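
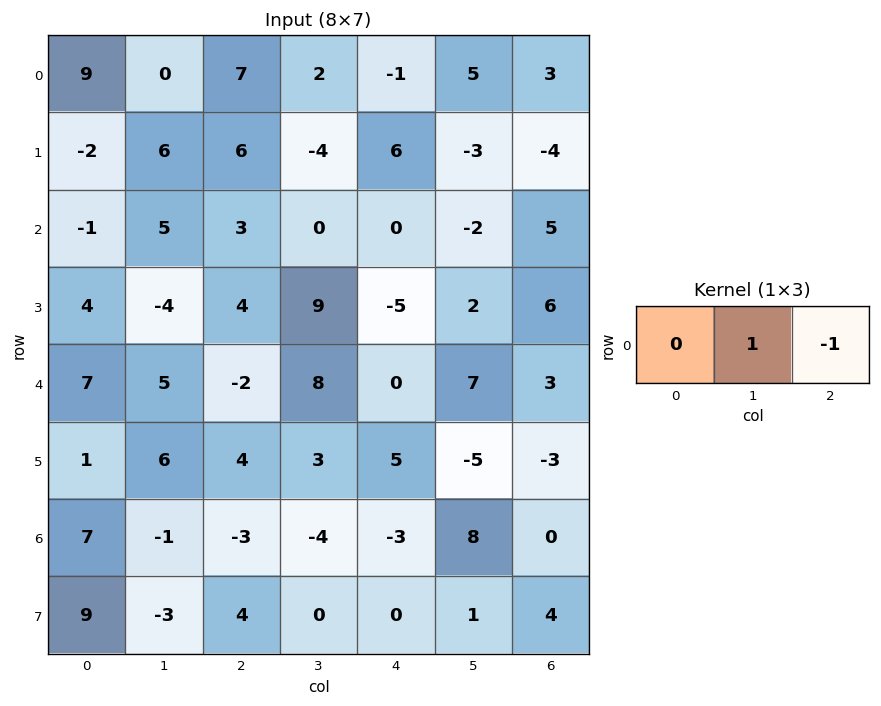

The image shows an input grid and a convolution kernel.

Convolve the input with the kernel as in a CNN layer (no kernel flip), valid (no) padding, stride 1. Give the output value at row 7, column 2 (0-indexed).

The receptive field on the input at this output position is [4 0 0]. Elementwise product with the kernel and sum: 0·1 + 0·-1.

0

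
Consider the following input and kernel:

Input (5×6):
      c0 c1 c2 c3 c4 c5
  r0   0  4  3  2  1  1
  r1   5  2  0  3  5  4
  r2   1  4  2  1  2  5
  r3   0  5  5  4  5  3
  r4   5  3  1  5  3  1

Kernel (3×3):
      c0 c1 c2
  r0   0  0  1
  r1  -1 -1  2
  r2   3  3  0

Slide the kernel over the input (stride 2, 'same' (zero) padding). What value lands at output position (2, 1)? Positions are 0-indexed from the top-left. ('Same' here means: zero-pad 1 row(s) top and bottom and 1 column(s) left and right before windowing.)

The receptive field on the zero-padded input at this output position is [5 5 4 / 3 1 5 / 0 0 0]. Elementwise product with the kernel and sum: 4·1 + 3·-1 + 1·-1 + 5·2 + 0·3 + 0·3.

10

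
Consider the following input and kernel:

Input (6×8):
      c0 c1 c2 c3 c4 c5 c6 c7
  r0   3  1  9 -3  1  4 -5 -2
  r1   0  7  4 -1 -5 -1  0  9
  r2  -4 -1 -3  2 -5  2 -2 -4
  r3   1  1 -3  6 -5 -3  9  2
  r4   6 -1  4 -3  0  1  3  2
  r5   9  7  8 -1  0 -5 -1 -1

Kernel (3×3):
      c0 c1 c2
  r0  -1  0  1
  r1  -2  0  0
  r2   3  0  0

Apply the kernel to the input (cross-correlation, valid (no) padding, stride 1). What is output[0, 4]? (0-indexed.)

The receptive field on the input at this output position is [1 4 -5 / -5 -1 0 / -5 2 -2]. Elementwise product with the kernel and sum: 1·-1 + -5·1 + -5·-2 + -5·3.

-11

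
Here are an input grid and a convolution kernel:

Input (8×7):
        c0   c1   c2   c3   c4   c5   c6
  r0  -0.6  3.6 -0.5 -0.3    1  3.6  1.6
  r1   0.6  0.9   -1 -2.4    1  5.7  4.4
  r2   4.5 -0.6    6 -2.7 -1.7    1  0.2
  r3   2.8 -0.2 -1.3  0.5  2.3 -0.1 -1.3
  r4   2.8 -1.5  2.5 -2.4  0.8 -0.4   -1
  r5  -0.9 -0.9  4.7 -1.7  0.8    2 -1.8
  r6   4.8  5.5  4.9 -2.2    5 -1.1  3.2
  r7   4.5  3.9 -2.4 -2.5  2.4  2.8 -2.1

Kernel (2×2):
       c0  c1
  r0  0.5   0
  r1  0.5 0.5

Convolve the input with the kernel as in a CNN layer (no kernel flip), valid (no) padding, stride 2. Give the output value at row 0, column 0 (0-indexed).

0.45

The receptive field on the input at this output position is [-0.6 3.6 / 0.6 0.9]. Elementwise product with the kernel and sum: -0.6·0.5 + 0.6·0.5 + 0.9·0.5.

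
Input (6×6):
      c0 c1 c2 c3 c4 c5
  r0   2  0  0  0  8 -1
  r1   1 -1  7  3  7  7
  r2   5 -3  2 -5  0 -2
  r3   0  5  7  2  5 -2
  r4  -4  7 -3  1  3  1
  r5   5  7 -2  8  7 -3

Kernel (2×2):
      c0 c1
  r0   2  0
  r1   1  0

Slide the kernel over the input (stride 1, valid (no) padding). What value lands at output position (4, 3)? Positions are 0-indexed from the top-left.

10

The receptive field on the input at this output position is [1 3 / 8 7]. Elementwise product with the kernel and sum: 1·2 + 8·1.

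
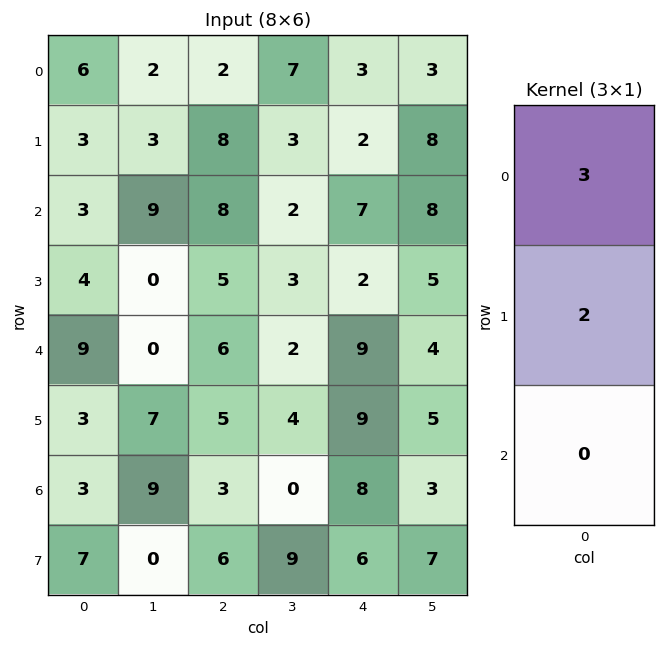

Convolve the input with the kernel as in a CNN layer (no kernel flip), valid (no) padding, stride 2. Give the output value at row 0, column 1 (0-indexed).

The receptive field on the input at this output position is [2 / 8 / 8]. Elementwise product with the kernel and sum: 2·3 + 8·2.

22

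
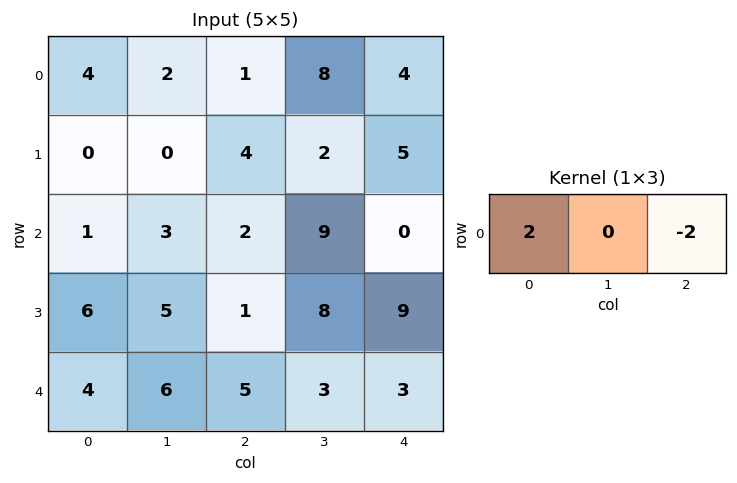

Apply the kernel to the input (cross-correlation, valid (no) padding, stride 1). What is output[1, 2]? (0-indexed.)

-2

The receptive field on the input at this output position is [4 2 5]. Elementwise product with the kernel and sum: 4·2 + 5·-2.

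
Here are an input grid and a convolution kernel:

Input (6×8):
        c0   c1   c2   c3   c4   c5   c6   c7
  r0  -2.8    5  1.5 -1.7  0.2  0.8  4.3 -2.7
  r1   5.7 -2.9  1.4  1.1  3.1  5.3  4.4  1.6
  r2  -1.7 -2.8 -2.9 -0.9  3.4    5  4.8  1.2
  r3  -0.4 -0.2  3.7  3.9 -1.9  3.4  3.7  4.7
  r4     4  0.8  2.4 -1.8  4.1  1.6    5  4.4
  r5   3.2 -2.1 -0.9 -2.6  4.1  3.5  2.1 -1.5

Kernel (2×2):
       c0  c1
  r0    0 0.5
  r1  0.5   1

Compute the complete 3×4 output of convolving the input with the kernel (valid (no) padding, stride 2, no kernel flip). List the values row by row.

Output[0,0]: The receptive field on the input at this output position is [-2.8 5 / 5.7 -2.9]. Elementwise product with the kernel and sum: 5·0.5 + 5.7·0.5 + -2.9·1.
Output[0,1]: The receptive field on the input at this output position is [1.5 -1.7 / 1.4 1.1]. Elementwise product with the kernel and sum: -1.7·0.5 + 1.4·0.5 + 1.1·1.

2.45 0.95 7.25 2.45
-1.8 5.3 4.95 7.15
-0.1 -3.95 6.35 1.75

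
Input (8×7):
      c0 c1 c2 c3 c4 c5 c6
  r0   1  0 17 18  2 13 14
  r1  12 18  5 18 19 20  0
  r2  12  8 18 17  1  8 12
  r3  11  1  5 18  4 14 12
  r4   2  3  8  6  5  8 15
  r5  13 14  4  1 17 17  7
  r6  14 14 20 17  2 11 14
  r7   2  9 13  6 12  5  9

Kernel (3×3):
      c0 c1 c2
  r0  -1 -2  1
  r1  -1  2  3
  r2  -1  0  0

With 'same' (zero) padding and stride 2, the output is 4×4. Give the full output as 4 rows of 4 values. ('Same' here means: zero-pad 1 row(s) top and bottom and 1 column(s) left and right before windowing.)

2 70 7 -5
42 68 -45 -18
-8 24 15 -33
58 47 -4 -19

Output[0,0]: The receptive field on the zero-padded input at this output position is [0 0 0 / 0 1 0 / 0 12 18]. Elementwise product with the kernel and sum: 0·-1 + 0·-2 + 0·1 + 0·-1 + 1·2 + 0·3 + 0·-1.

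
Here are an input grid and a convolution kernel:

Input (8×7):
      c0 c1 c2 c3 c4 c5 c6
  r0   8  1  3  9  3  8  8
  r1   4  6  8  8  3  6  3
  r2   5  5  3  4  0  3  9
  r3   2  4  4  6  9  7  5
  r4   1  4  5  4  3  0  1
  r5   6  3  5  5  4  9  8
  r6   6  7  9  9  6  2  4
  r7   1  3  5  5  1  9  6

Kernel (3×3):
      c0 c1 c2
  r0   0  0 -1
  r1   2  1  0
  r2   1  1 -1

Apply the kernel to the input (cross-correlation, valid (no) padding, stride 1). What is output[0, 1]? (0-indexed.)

15

The receptive field on the input at this output position is [1 3 9 / 6 8 8 / 5 3 4]. Elementwise product with the kernel and sum: 9·-1 + 6·2 + 8·1 + 5·1 + 3·1 + 4·-1.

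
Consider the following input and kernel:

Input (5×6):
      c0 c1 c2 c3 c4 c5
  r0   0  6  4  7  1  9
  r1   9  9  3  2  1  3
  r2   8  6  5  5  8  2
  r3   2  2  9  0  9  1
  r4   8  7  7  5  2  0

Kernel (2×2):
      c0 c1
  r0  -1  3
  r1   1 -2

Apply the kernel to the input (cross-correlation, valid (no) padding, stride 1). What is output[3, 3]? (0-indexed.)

The receptive field on the input at this output position is [0 9 / 5 2]. Elementwise product with the kernel and sum: 0·-1 + 9·3 + 5·1 + 2·-2.

28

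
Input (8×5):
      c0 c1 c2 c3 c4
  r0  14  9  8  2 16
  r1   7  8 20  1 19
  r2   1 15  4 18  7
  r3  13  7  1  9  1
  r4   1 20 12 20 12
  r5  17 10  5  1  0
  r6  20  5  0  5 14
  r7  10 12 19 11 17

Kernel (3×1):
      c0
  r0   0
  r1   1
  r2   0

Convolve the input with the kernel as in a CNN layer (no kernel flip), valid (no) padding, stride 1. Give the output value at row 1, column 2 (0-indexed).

The receptive field on the input at this output position is [20 / 4 / 1]. Elementwise product with the kernel and sum: 4·1.

4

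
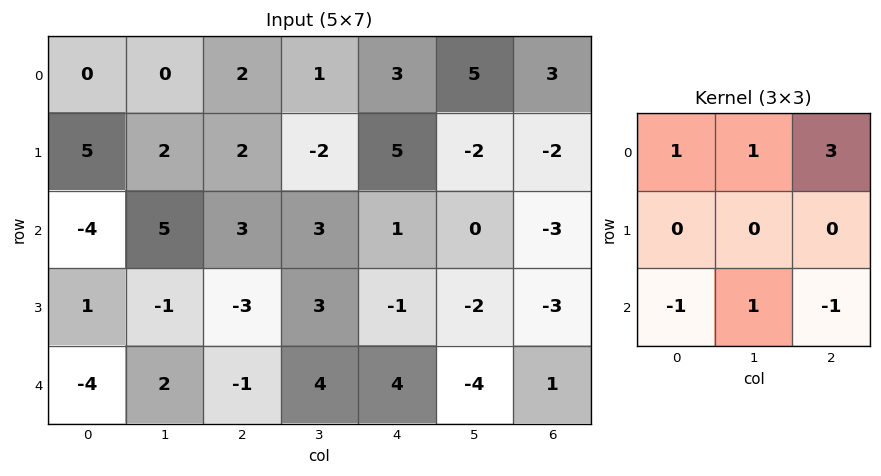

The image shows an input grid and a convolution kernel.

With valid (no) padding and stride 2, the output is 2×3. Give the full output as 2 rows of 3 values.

12 11 19
17 10 -17

Output[0,0]: The receptive field on the input at this output position is [0 0 2 / 5 2 2 / -4 5 3]. Elementwise product with the kernel and sum: 0·1 + 0·1 + 2·3 + -4·-1 + 5·1 + 3·-1.
Output[0,1]: The receptive field on the input at this output position is [2 1 3 / 2 -2 5 / 3 3 1]. Elementwise product with the kernel and sum: 2·1 + 1·1 + 3·3 + 3·-1 + 3·1 + 1·-1.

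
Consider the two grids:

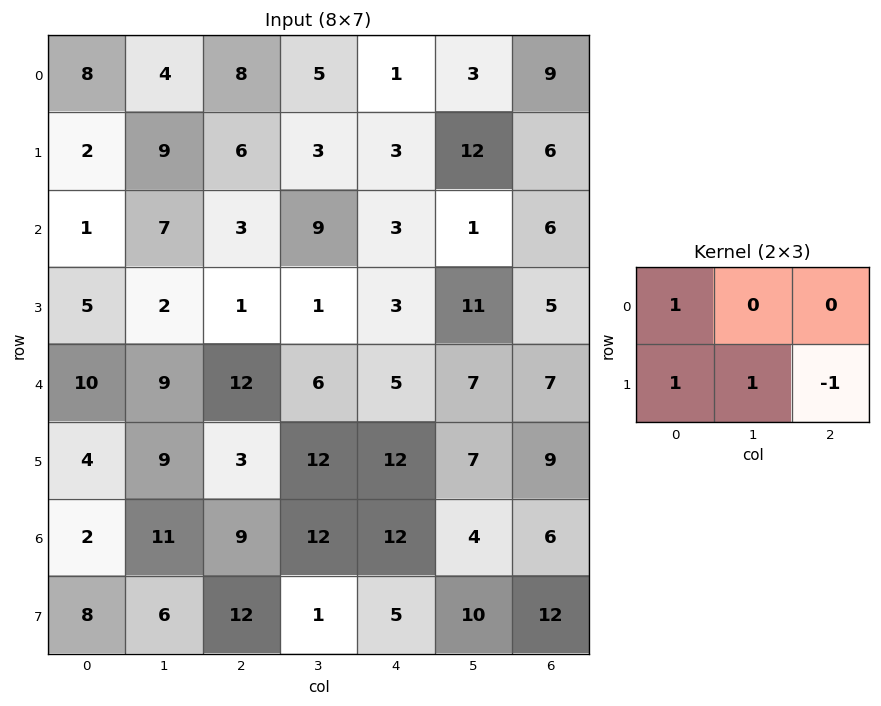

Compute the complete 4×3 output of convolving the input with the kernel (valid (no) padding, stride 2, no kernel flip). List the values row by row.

Output[0,0]: The receptive field on the input at this output position is [8 4 8 / 2 9 6]. Elementwise product with the kernel and sum: 8·1 + 2·1 + 9·1 + 6·-1.
Output[0,1]: The receptive field on the input at this output position is [8 5 1 / 6 3 3]. Elementwise product with the kernel and sum: 8·1 + 6·1 + 3·1 + 3·-1.

13 14 10
7 2 12
20 15 15
4 17 15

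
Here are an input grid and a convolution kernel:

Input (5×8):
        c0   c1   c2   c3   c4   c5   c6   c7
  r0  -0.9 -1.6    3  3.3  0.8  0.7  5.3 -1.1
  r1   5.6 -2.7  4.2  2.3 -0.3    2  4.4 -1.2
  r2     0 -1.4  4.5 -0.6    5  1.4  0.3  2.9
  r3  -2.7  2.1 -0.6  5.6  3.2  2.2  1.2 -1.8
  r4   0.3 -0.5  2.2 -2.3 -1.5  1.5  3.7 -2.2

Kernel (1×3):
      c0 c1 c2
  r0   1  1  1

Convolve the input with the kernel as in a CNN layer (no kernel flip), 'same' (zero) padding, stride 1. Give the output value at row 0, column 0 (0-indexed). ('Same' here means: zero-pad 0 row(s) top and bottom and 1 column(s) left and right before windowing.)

The receptive field on the zero-padded input at this output position is [0 -0.9 -1.6]. Elementwise product with the kernel and sum: 0·1 + -0.9·1 + -1.6·1.

-2.5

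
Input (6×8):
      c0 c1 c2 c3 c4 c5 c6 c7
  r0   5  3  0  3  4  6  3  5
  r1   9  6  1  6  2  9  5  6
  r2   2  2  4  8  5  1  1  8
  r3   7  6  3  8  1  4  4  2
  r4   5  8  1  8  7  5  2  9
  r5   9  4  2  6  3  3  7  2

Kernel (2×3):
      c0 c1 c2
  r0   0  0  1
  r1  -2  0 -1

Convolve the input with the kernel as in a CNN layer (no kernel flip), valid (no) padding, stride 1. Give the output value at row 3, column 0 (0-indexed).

The receptive field on the input at this output position is [7 6 3 / 5 8 1]. Elementwise product with the kernel and sum: 3·1 + 5·-2 + 1·-1.

-8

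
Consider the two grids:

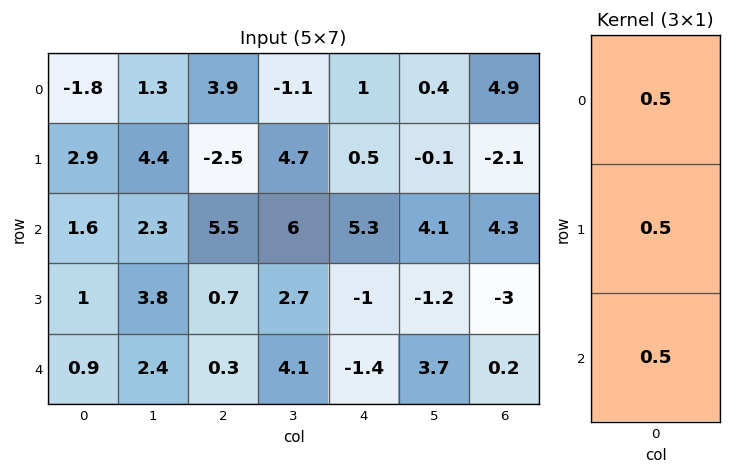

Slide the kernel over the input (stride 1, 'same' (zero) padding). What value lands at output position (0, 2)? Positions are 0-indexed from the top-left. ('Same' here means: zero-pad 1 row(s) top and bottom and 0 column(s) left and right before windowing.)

0.7

The receptive field on the zero-padded input at this output position is [0 / 3.9 / -2.5]. Elementwise product with the kernel and sum: 0·0.5 + 3.9·0.5 + -2.5·0.5.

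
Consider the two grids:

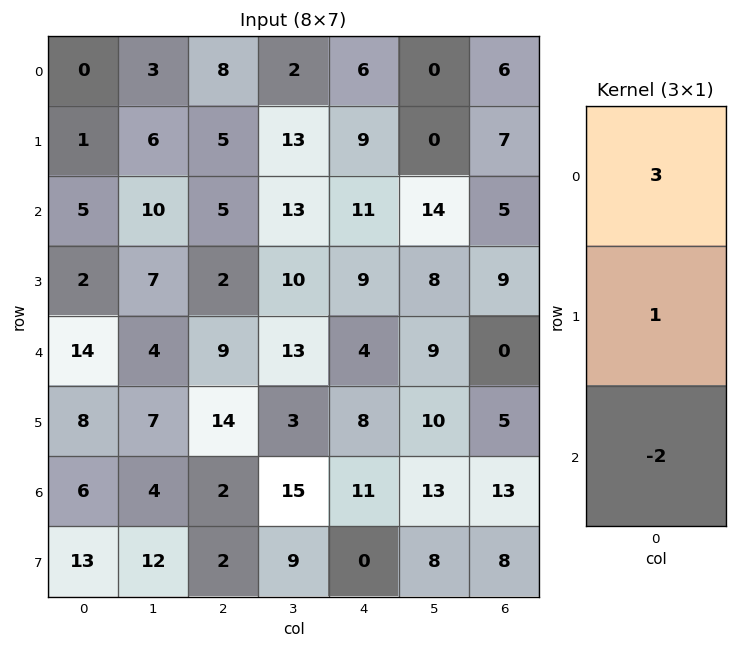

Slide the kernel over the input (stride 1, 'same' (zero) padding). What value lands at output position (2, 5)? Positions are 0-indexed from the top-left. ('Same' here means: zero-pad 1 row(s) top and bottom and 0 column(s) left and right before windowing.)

The receptive field on the zero-padded input at this output position is [0 / 14 / 8]. Elementwise product with the kernel and sum: 0·3 + 14·1 + 8·-2.

-2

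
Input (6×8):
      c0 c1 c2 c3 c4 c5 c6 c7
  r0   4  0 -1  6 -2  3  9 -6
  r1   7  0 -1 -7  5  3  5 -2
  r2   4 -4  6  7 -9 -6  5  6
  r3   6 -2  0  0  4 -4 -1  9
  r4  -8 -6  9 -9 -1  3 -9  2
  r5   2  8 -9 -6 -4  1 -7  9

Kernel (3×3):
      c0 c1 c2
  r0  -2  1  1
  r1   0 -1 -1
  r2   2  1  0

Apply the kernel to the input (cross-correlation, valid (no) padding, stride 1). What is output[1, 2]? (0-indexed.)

2

The receptive field on the input at this output position is [-1 -7 5 / 6 7 -9 / 0 0 4]. Elementwise product with the kernel and sum: -1·-2 + -7·1 + 5·1 + 7·-1 + -9·-1 + 0·2 + 0·1.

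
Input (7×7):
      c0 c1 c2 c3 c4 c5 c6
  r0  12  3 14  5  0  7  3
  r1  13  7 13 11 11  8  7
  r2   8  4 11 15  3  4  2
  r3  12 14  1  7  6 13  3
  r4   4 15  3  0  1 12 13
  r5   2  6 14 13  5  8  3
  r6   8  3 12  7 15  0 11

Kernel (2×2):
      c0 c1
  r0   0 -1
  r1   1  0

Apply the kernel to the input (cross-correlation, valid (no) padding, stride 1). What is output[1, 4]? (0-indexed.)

The receptive field on the input at this output position is [11 8 / 3 4]. Elementwise product with the kernel and sum: 8·-1 + 3·1.

-5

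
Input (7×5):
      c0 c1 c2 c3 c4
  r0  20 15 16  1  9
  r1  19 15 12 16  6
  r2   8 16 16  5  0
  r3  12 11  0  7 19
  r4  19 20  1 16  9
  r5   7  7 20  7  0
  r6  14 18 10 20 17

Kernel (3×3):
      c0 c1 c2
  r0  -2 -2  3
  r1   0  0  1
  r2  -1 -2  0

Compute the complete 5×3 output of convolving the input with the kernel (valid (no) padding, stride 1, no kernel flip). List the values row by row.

-50 -91 -27
-50 -12 -52
-59 -64 -56
-66 -32 18
-105 -25 -57

Output[0,0]: The receptive field on the input at this output position is [20 15 16 / 19 15 12 / 8 16 16]. Elementwise product with the kernel and sum: 20·-2 + 15·-2 + 16·3 + 12·1 + 8·-1 + 16·-2.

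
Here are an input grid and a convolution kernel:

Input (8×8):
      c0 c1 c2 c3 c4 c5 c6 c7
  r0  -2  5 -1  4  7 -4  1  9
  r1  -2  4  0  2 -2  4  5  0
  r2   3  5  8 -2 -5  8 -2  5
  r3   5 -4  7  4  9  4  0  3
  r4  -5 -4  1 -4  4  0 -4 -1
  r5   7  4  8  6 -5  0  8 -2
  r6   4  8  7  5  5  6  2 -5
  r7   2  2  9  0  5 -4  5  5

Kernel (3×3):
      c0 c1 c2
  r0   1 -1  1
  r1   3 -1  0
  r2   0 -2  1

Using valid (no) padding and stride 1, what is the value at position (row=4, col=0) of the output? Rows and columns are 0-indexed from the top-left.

8

The receptive field on the input at this output position is [-5 -4 1 / 7 4 8 / 4 8 7]. Elementwise product with the kernel and sum: -5·1 + -4·-1 + 1·1 + 7·3 + 4·-1 + 8·-2 + 7·1.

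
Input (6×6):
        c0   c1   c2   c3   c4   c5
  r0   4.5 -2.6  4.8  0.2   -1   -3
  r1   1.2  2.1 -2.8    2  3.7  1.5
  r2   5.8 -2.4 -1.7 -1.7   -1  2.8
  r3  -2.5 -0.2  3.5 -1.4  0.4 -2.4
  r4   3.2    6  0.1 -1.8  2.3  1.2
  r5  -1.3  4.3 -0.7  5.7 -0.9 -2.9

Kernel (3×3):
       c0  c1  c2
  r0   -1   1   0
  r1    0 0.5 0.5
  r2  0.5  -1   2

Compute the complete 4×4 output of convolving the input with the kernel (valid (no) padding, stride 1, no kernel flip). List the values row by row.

-5.55 4.1 -2.9 7.15
4.8 -13 7.4 -3.3
-10.75 1.05 5.95 -1.1
-1 17.1 -12.5 1.5

Output[0,0]: The receptive field on the input at this output position is [4.5 -2.6 4.8 / 1.2 2.1 -2.8 / 5.8 -2.4 -1.7]. Elementwise product with the kernel and sum: 4.5·-1 + -2.6·1 + 2.1·0.5 + -2.8·0.5 + 5.8·0.5 + -2.4·-1 + -1.7·2.
Output[0,1]: The receptive field on the input at this output position is [-2.6 4.8 0.2 / 2.1 -2.8 2 / -2.4 -1.7 -1.7]. Elementwise product with the kernel and sum: -2.6·-1 + 4.8·1 + -2.8·0.5 + 2·0.5 + -2.4·0.5 + -1.7·-1 + -1.7·2.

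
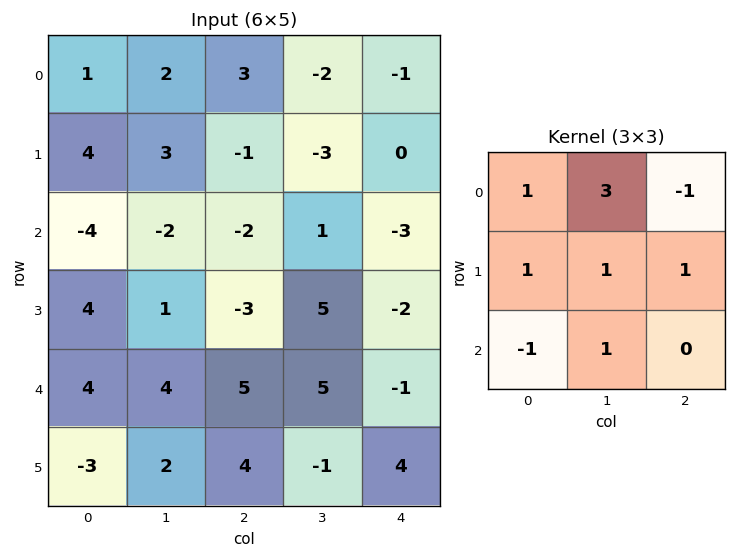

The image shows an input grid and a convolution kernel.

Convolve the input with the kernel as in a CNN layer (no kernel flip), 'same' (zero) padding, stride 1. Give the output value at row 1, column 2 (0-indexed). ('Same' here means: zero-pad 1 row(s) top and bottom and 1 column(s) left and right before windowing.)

12

The receptive field on the zero-padded input at this output position is [2 3 -2 / 3 -1 -3 / -2 -2 1]. Elementwise product with the kernel and sum: 2·1 + 3·3 + -2·-1 + 3·1 + -1·1 + -3·1 + -2·-1 + -2·1.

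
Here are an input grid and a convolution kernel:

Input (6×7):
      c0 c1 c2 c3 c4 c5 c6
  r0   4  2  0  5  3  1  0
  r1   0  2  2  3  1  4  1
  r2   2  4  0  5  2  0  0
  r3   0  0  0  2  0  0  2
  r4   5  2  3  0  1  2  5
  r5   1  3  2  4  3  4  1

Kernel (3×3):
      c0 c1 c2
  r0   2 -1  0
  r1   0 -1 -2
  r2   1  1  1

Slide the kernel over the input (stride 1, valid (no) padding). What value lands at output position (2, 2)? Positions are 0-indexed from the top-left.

-3

The receptive field on the input at this output position is [0 5 2 / 0 2 0 / 3 0 1]. Elementwise product with the kernel and sum: 0·2 + 5·-1 + 2·-1 + 0·-2 + 3·1 + 0·1 + 1·1.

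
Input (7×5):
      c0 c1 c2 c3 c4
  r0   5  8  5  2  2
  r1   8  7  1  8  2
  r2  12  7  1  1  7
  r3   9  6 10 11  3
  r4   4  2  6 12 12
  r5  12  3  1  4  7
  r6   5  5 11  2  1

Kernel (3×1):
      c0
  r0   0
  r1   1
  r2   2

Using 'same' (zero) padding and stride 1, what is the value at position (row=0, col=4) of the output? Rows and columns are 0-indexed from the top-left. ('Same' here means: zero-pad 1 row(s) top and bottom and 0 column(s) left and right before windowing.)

6

The receptive field on the zero-padded input at this output position is [0 / 2 / 2]. Elementwise product with the kernel and sum: 2·1 + 2·2.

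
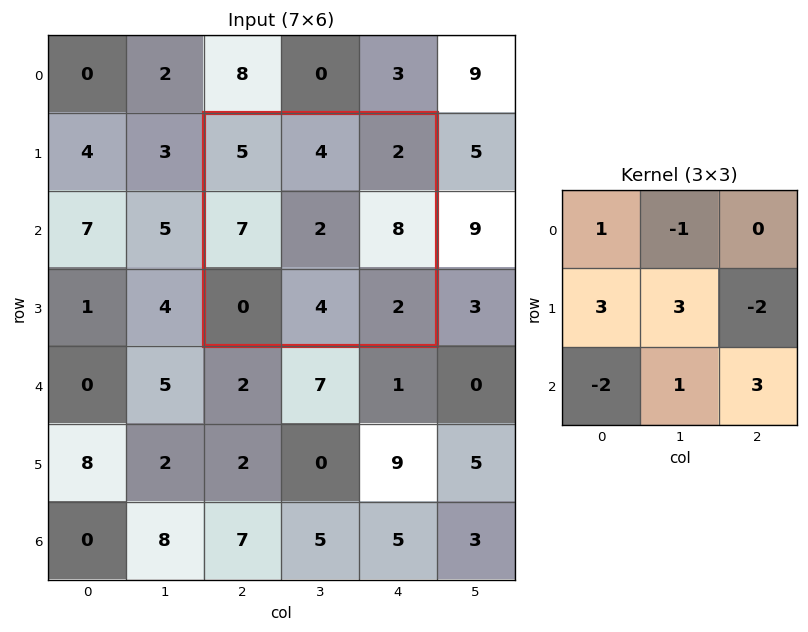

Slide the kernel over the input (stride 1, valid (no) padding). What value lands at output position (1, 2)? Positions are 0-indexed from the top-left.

The receptive field on the input at this output position is [5 4 2 / 7 2 8 / 0 4 2]. Elementwise product with the kernel and sum: 5·1 + 4·-1 + 7·3 + 2·3 + 8·-2 + 0·-2 + 4·1 + 2·3.

22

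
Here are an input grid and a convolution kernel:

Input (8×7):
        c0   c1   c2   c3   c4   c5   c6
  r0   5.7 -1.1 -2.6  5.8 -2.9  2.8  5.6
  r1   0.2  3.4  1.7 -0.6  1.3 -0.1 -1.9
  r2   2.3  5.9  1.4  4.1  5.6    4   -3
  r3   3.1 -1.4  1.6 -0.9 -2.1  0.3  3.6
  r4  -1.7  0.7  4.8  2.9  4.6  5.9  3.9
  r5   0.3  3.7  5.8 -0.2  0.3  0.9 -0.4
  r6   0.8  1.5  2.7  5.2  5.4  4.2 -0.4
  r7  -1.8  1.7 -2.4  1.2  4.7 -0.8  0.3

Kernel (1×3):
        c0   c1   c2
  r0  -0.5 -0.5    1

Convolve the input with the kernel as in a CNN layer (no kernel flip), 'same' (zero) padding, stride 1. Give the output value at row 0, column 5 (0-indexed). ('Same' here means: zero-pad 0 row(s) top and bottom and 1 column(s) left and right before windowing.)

The receptive field on the zero-padded input at this output position is [-2.9 2.8 5.6]. Elementwise product with the kernel and sum: -2.9·-0.5 + 2.8·-0.5 + 5.6·1.

5.65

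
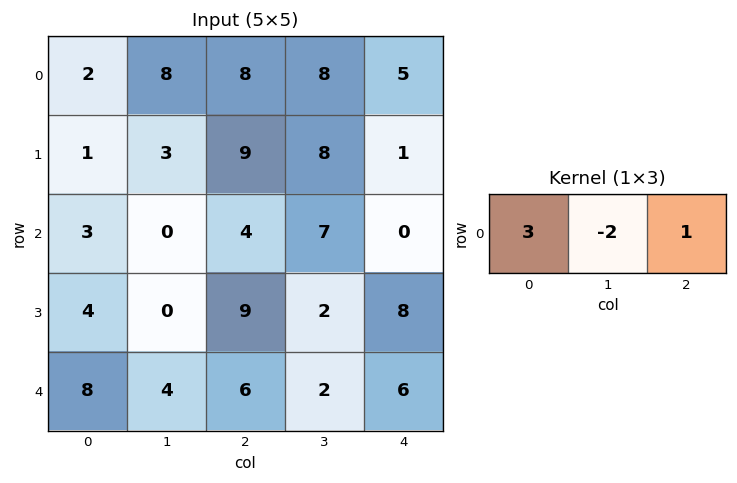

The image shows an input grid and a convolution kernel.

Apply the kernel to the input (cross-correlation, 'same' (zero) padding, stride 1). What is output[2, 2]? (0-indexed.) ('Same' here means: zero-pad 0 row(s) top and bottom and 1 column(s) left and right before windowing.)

-1

The receptive field on the zero-padded input at this output position is [0 4 7]. Elementwise product with the kernel and sum: 0·3 + 4·-2 + 7·1.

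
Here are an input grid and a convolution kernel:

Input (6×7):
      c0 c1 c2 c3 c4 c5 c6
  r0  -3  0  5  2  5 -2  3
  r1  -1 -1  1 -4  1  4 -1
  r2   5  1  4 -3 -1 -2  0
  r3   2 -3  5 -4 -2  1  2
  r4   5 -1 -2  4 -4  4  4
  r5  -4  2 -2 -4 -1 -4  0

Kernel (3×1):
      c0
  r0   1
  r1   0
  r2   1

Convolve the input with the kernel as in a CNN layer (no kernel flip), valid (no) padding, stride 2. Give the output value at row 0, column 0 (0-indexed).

The receptive field on the input at this output position is [-3 / -1 / 5]. Elementwise product with the kernel and sum: -3·1 + 5·1.

2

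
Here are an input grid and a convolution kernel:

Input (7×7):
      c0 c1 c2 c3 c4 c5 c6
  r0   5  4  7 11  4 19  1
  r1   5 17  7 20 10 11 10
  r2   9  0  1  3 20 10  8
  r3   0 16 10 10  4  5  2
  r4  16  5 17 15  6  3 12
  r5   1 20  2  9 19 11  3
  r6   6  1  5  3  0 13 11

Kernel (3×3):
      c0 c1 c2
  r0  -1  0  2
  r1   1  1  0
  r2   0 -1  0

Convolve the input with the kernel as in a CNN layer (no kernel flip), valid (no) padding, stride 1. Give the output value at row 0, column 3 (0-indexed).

37

The receptive field on the input at this output position is [11 4 19 / 20 10 11 / 3 20 10]. Elementwise product with the kernel and sum: 11·-1 + 19·2 + 20·1 + 10·1 + 20·-1.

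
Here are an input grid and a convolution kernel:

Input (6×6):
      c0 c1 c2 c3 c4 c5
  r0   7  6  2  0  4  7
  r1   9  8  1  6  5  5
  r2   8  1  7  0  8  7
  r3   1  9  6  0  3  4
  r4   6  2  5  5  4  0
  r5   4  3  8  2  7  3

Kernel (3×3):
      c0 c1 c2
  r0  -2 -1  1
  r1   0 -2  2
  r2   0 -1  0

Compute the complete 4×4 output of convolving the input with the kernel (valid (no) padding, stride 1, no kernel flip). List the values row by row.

Output[0,0]: The receptive field on the input at this output position is [7 6 2 / 9 8 1 / 8 1 7]. Elementwise product with the kernel and sum: 7·-2 + 6·-1 + 2·1 + 8·-2 + 1·2 + 1·-1.

-33 -11 -2 -5
-22 -31 13 -17
-18 -26 -5 -3
-2 -32 -13 -14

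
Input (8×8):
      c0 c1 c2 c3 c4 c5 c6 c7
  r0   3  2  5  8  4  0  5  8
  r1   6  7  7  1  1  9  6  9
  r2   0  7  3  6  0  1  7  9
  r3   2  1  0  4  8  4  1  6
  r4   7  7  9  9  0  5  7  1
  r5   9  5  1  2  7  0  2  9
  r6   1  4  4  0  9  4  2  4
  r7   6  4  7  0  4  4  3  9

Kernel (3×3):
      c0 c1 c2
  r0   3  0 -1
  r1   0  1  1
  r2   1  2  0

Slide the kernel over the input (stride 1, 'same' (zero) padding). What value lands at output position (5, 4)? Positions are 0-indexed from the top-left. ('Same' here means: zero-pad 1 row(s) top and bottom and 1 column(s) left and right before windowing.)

47

The receptive field on the zero-padded input at this output position is [9 0 5 / 2 7 0 / 0 9 4]. Elementwise product with the kernel and sum: 9·3 + 5·-1 + 7·1 + 0·1 + 0·1 + 9·2.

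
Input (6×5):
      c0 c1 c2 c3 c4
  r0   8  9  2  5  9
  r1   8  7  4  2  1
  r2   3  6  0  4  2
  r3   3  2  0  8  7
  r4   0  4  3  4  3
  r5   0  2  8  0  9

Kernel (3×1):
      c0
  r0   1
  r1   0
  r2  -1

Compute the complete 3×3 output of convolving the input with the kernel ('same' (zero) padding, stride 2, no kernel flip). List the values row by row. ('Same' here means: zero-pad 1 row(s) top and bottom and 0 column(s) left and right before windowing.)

-8 -4 -1
5 4 -6
3 -8 -2

Output[0,0]: The receptive field on the zero-padded input at this output position is [0 / 8 / 8]. Elementwise product with the kernel and sum: 0·1 + 8·-1.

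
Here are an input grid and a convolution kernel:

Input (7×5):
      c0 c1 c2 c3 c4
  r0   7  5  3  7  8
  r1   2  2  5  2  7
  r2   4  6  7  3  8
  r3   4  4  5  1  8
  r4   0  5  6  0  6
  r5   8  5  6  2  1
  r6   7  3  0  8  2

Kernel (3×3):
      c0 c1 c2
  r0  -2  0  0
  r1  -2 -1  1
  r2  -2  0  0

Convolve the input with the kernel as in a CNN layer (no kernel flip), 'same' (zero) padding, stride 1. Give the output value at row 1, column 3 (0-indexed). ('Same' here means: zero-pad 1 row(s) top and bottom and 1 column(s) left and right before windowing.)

The receptive field on the zero-padded input at this output position is [3 7 8 / 5 2 7 / 7 3 8]. Elementwise product with the kernel and sum: 3·-2 + 5·-2 + 2·-1 + 7·1 + 7·-2.

-25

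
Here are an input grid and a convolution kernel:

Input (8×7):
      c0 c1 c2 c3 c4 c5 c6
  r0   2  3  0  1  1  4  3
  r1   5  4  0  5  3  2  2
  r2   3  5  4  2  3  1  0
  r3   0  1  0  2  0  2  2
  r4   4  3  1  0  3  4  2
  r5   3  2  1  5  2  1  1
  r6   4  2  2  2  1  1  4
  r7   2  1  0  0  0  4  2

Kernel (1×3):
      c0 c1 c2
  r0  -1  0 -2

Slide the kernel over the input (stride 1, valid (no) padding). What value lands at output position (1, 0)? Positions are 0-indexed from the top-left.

The receptive field on the input at this output position is [5 4 0]. Elementwise product with the kernel and sum: 5·-1 + 0·-2.

-5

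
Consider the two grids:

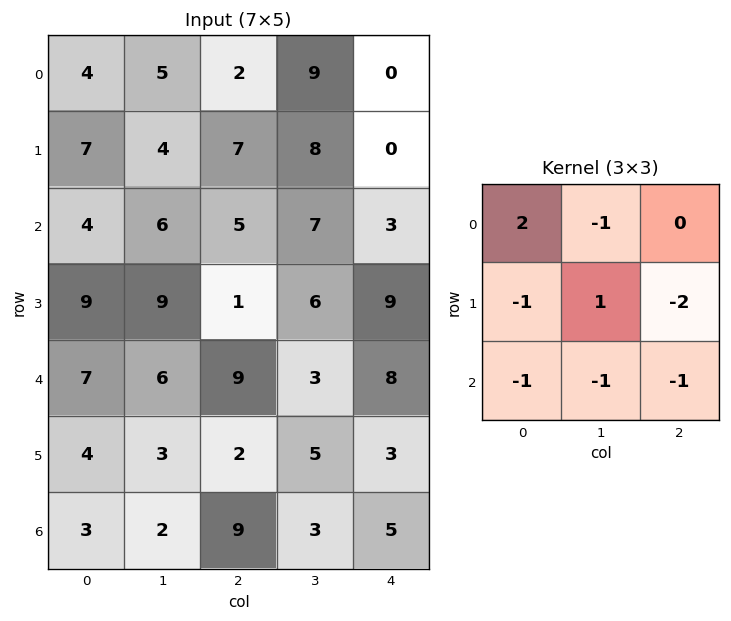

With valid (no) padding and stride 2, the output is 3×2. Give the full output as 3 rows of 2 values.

Output[0,0]: The receptive field on the input at this output position is [4 5 2 / 7 4 7 / 4 6 5]. Elementwise product with the kernel and sum: 4·2 + 5·-1 + 7·-1 + 4·1 + 7·-2 + 4·-1 + 6·-1 + 5·-1.
Output[0,1]: The receptive field on the input at this output position is [2 9 0 / 7 8 0 / 5 7 3]. Elementwise product with the kernel and sum: 2·2 + 9·-1 + 7·-1 + 8·1 + 0·-2 + 5·-1 + 7·-1 + 3·-1.

-29 -19
-22 -30
-11 -5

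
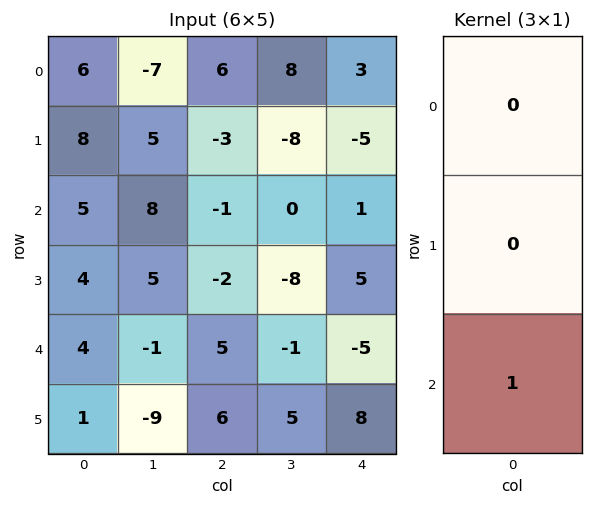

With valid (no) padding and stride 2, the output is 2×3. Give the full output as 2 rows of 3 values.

5 -1 1
4 5 -5

Output[0,0]: The receptive field on the input at this output position is [6 / 8 / 5]. Elementwise product with the kernel and sum: 5·1.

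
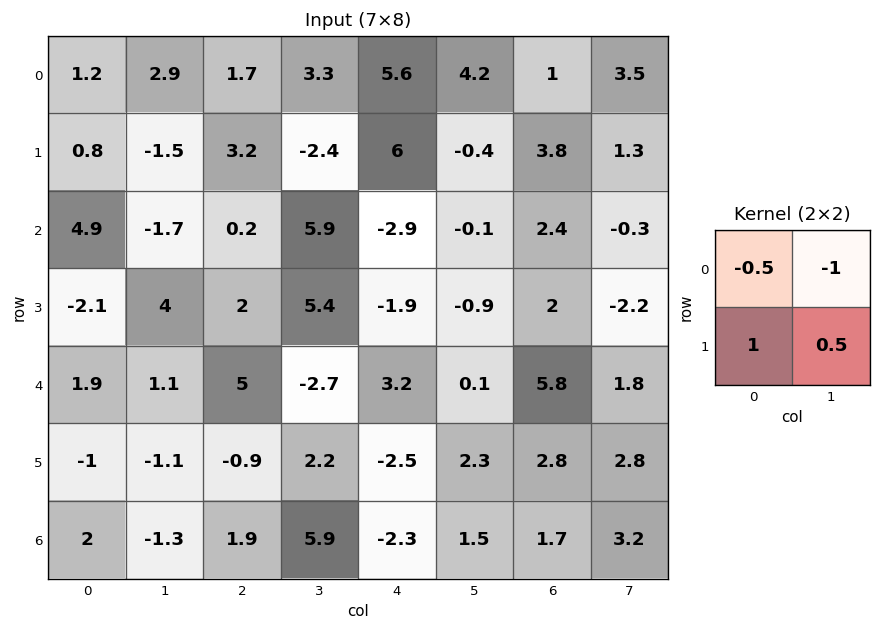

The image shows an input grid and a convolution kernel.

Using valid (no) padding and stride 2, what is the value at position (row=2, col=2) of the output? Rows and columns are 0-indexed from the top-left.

The receptive field on the input at this output position is [3.2 0.1 / -2.5 2.3]. Elementwise product with the kernel and sum: 3.2·-0.5 + 0.1·-1 + -2.5·1 + 2.3·0.5.

-3.05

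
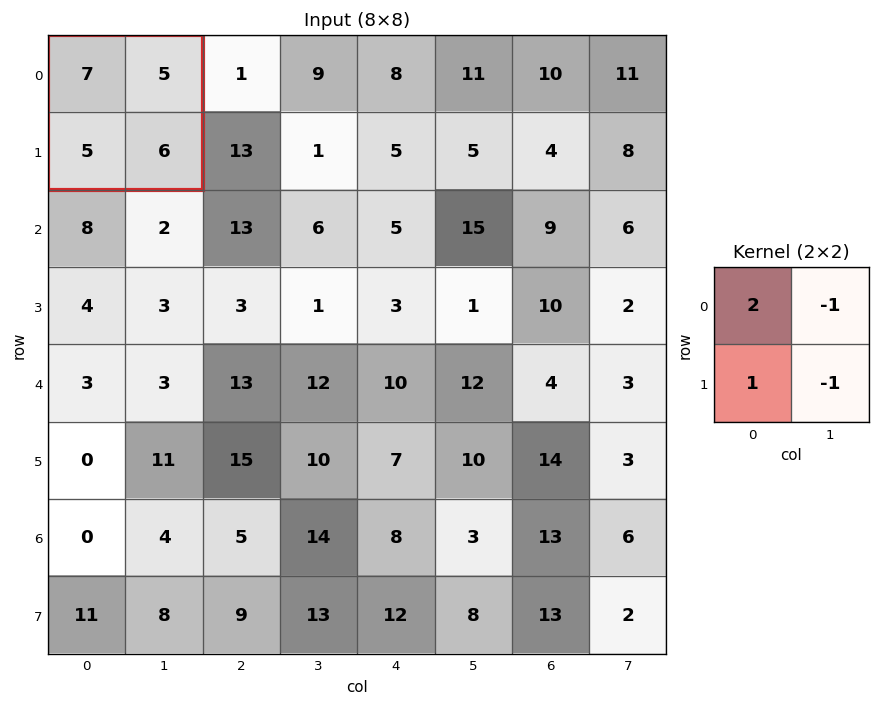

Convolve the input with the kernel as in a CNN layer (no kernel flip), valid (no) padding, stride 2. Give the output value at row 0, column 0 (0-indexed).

8

The receptive field on the input at this output position is [7 5 / 5 6]. Elementwise product with the kernel and sum: 7·2 + 5·-1 + 5·1 + 6·-1.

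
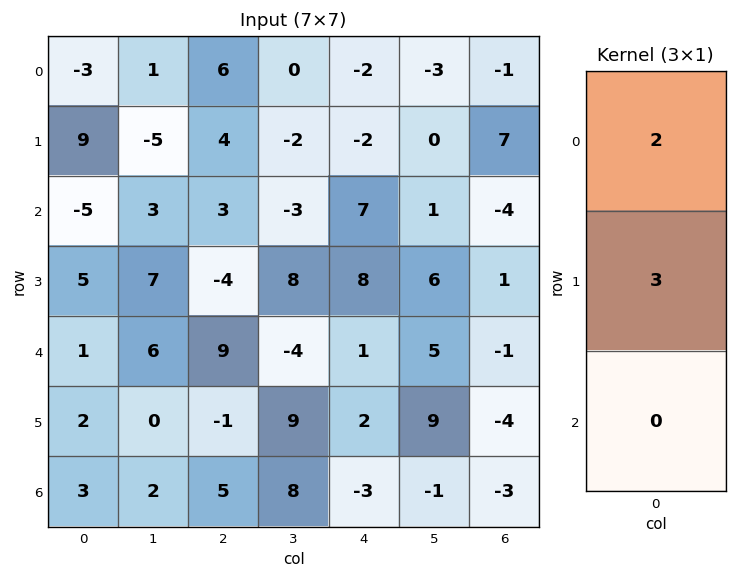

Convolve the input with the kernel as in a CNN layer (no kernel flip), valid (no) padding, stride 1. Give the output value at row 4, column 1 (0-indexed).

The receptive field on the input at this output position is [6 / 0 / 2]. Elementwise product with the kernel and sum: 6·2 + 0·3.

12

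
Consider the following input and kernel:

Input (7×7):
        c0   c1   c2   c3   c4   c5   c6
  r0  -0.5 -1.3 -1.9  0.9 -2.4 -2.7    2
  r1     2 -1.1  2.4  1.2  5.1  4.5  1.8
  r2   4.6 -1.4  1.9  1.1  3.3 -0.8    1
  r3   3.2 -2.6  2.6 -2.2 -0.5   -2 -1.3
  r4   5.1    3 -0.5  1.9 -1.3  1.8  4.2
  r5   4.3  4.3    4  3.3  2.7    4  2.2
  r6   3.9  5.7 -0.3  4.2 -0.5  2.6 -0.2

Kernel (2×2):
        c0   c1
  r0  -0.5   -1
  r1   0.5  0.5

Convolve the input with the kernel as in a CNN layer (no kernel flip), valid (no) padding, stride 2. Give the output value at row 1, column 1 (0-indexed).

-1.85

The receptive field on the input at this output position is [1.9 1.1 / 2.6 -2.2]. Elementwise product with the kernel and sum: 1.9·-0.5 + 1.1·-1 + 2.6·0.5 + -2.2·0.5.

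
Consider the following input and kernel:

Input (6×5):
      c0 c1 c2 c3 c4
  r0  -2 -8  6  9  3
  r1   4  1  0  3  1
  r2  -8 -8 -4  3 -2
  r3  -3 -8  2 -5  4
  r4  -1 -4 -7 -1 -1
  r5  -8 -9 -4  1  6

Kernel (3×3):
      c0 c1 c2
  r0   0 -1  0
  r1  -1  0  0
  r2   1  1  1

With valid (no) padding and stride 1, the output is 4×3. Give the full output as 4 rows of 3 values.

-16 -16 -12
-2 -3 2
-1 0 -14
-12 -10 15

Output[0,0]: The receptive field on the input at this output position is [-2 -8 6 / 4 1 0 / -8 -8 -4]. Elementwise product with the kernel and sum: -8·-1 + 4·-1 + -8·1 + -8·1 + -4·1.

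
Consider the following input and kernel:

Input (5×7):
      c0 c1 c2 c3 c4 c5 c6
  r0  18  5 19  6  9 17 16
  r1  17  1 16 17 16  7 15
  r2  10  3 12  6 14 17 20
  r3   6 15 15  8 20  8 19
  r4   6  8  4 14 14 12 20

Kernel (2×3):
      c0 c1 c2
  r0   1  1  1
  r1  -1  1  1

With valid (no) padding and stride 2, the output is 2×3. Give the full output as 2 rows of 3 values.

Output[0,0]: The receptive field on the input at this output position is [18 5 19 / 17 1 16]. Elementwise product with the kernel and sum: 18·1 + 5·1 + 19·1 + 17·-1 + 1·1 + 16·1.

42 51 48
49 45 58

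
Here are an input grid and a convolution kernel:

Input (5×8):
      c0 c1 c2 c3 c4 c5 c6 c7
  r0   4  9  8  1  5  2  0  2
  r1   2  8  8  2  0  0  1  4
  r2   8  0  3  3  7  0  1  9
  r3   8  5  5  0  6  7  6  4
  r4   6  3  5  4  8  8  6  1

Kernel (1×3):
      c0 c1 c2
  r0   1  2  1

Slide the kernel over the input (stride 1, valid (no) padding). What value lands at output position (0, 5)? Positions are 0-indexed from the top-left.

The receptive field on the input at this output position is [2 0 2]. Elementwise product with the kernel and sum: 2·1 + 0·2 + 2·1.

4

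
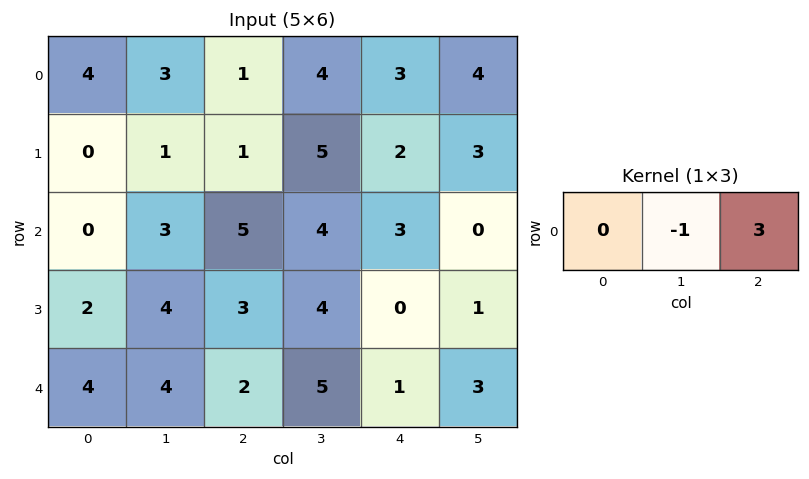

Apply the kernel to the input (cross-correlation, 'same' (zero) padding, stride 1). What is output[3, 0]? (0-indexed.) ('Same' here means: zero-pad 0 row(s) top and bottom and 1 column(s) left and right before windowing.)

The receptive field on the zero-padded input at this output position is [0 2 4]. Elementwise product with the kernel and sum: 2·-1 + 4·3.

10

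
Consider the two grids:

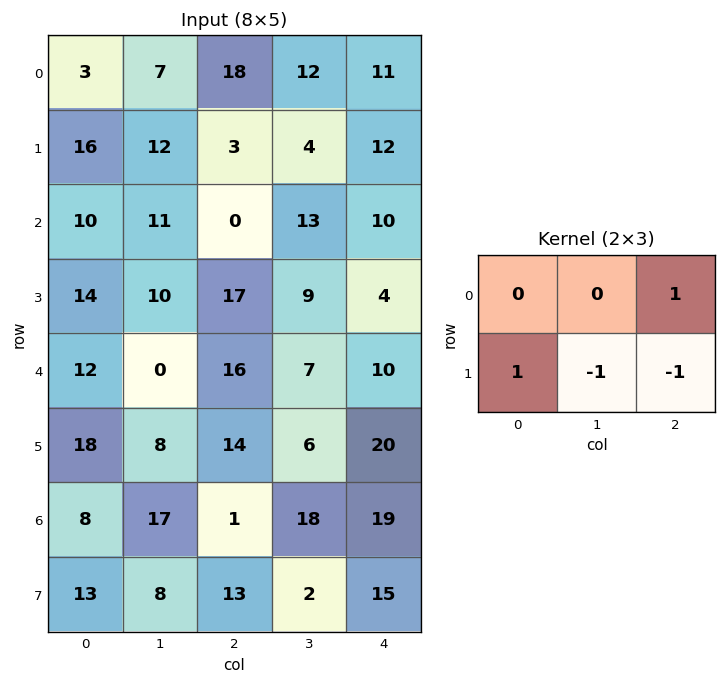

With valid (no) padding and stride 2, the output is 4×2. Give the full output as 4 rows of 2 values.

Output[0,0]: The receptive field on the input at this output position is [3 7 18 / 16 12 3]. Elementwise product with the kernel and sum: 18·1 + 16·1 + 12·-1 + 3·-1.

19 -2
-13 14
12 -2
-7 15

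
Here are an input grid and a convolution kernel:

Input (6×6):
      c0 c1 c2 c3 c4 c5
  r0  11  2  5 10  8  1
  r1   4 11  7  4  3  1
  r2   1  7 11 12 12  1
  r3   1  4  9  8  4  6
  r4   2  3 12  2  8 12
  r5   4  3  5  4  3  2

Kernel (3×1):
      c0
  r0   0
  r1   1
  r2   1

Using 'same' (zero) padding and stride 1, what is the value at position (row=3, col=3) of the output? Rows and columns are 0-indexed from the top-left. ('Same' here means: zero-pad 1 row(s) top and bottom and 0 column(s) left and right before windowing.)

10

The receptive field on the zero-padded input at this output position is [12 / 8 / 2]. Elementwise product with the kernel and sum: 8·1 + 2·1.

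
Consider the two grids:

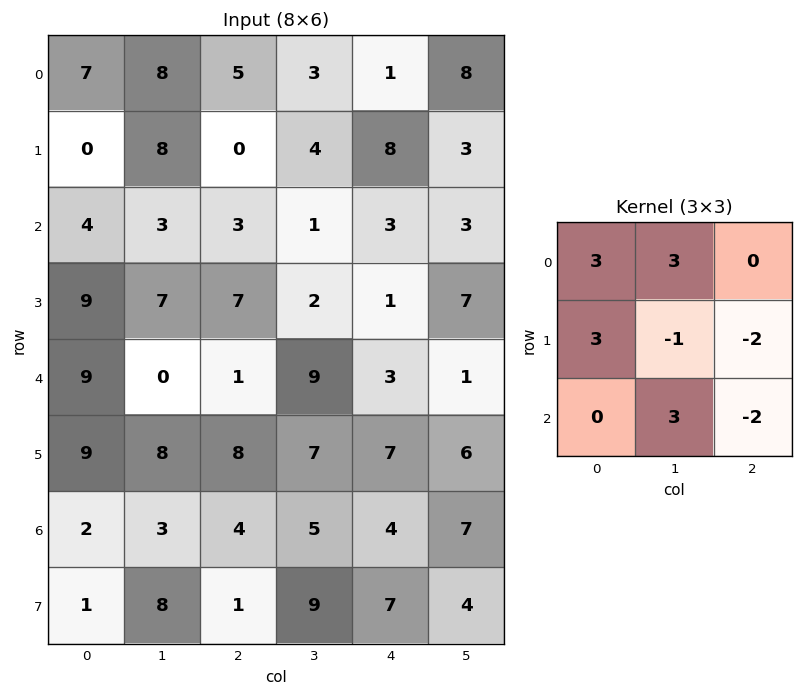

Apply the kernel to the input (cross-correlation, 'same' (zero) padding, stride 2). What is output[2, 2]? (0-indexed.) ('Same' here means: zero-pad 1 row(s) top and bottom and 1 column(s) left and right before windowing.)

The receptive field on the zero-padded input at this output position is [2 1 7 / 9 3 1 / 7 7 6]. Elementwise product with the kernel and sum: 2·3 + 1·3 + 9·3 + 3·-1 + 1·-2 + 7·3 + 6·-2.

40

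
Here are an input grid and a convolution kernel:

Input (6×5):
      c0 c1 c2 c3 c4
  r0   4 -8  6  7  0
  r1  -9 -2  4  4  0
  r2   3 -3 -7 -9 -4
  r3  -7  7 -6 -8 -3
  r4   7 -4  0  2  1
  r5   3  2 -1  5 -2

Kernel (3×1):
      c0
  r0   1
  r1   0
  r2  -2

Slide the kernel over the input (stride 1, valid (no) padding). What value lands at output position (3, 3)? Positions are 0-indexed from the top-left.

-18

The receptive field on the input at this output position is [-8 / 2 / 5]. Elementwise product with the kernel and sum: -8·1 + 5·-2.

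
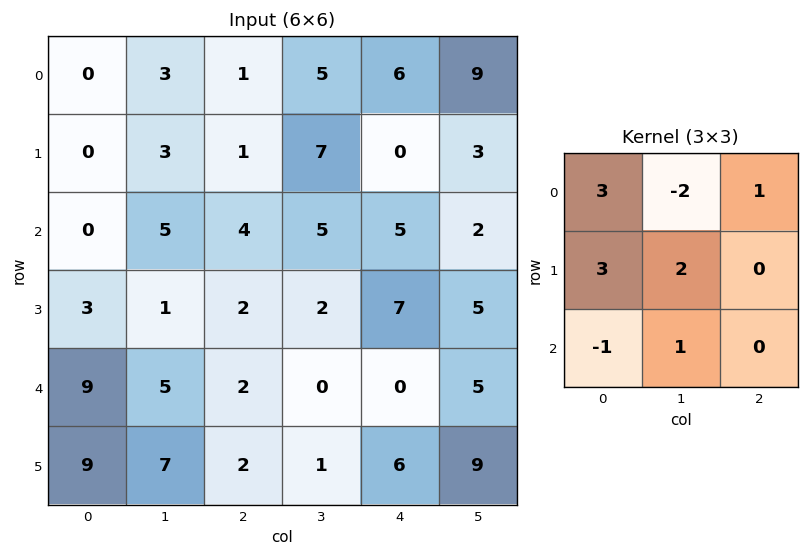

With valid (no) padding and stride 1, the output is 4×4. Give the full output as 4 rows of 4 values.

6 22 17 33
3 38 11 54
1 16 15 27
44 15 14 2

Output[0,0]: The receptive field on the input at this output position is [0 3 1 / 0 3 1 / 0 5 4]. Elementwise product with the kernel and sum: 0·3 + 3·-2 + 1·1 + 0·3 + 3·2 + 0·-1 + 5·1.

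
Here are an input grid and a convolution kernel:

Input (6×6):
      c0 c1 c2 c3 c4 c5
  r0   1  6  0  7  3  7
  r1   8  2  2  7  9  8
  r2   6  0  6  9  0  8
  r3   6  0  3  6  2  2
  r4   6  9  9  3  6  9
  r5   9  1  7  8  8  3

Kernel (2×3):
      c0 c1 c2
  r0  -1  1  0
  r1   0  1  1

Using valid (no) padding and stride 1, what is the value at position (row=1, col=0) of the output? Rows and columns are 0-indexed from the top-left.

0

The receptive field on the input at this output position is [8 2 2 / 6 0 6]. Elementwise product with the kernel and sum: 8·-1 + 2·1 + 0·1 + 6·1.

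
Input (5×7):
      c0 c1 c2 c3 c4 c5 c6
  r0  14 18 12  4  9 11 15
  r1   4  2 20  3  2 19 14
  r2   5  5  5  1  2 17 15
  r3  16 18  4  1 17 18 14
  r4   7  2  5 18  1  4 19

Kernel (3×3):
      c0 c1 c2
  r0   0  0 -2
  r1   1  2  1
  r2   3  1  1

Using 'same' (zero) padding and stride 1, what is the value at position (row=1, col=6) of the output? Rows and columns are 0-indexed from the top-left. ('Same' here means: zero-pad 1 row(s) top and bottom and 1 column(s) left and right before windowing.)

The receptive field on the zero-padded input at this output position is [11 15 0 / 19 14 0 / 17 15 0]. Elementwise product with the kernel and sum: 0·-2 + 19·1 + 14·2 + 0·1 + 17·3 + 15·1 + 0·1.

113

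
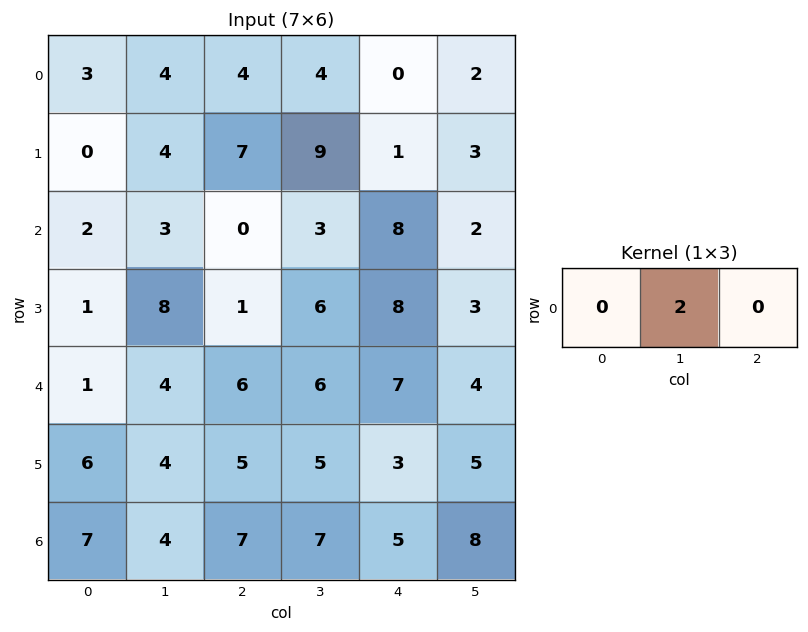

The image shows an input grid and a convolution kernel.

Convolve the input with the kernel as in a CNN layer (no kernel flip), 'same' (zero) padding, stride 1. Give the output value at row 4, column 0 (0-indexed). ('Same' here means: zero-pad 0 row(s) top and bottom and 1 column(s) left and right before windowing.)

2

The receptive field on the zero-padded input at this output position is [0 1 4]. Elementwise product with the kernel and sum: 1·2.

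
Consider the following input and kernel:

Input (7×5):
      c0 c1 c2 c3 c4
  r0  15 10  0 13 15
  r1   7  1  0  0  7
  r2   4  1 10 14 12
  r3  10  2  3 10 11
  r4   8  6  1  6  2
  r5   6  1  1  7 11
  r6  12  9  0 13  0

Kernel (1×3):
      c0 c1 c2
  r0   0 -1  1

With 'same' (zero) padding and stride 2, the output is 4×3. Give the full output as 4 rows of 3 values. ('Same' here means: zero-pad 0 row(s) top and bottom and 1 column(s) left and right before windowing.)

-5 13 -15
-3 4 -12
-2 5 -2
-3 13 0

Output[0,0]: The receptive field on the zero-padded input at this output position is [0 15 10]. Elementwise product with the kernel and sum: 15·-1 + 10·1.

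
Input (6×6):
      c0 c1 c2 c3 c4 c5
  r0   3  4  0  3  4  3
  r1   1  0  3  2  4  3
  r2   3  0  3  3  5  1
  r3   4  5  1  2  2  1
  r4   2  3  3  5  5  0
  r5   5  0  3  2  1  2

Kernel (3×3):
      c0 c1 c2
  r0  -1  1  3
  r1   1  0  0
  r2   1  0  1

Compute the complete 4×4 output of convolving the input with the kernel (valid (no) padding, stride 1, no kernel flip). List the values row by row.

Output[0,0]: The receptive field on the input at this output position is [3 4 0 / 1 0 3 / 3 0 3]. Elementwise product with the kernel and sum: 3·-1 + 4·1 + 0·3 + 1·1 + 3·1 + 3·1.

8 8 26 16
16 16 17 17
15 25 24 12
14 7 14 12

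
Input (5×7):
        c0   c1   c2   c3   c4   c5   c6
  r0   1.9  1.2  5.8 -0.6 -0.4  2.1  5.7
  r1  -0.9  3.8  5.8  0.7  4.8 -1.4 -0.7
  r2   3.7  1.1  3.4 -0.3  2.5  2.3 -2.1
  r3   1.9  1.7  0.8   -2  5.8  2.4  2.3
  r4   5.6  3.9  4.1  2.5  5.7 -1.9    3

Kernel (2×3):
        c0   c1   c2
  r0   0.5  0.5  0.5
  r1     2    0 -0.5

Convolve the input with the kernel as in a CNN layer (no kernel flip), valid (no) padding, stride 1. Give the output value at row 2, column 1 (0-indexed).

6.5

The receptive field on the input at this output position is [1.1 3.4 -0.3 / 1.7 0.8 -2]. Elementwise product with the kernel and sum: 1.1·0.5 + 3.4·0.5 + -0.3·0.5 + 1.7·2 + -2·-0.5.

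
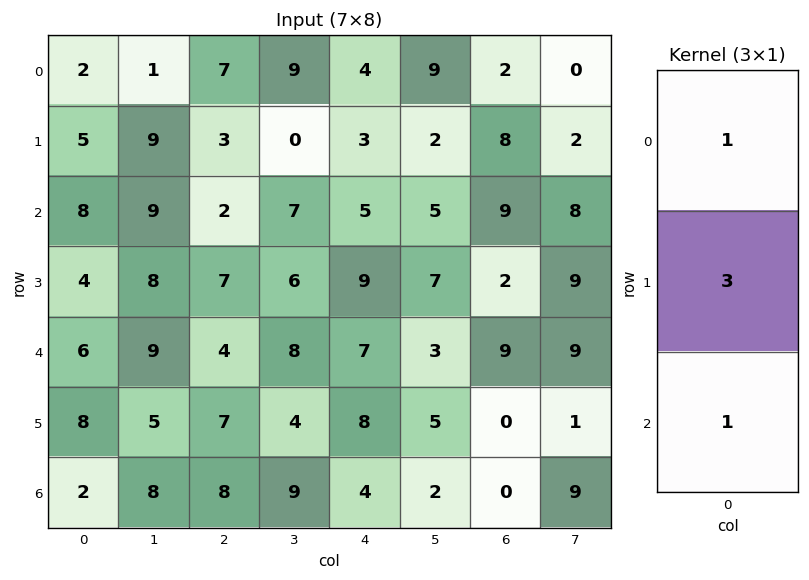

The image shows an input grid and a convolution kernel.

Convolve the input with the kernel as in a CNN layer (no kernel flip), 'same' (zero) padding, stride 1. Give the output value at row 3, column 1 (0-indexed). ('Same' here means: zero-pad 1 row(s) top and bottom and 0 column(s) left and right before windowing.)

The receptive field on the zero-padded input at this output position is [9 / 8 / 9]. Elementwise product with the kernel and sum: 9·1 + 8·3 + 9·1.

42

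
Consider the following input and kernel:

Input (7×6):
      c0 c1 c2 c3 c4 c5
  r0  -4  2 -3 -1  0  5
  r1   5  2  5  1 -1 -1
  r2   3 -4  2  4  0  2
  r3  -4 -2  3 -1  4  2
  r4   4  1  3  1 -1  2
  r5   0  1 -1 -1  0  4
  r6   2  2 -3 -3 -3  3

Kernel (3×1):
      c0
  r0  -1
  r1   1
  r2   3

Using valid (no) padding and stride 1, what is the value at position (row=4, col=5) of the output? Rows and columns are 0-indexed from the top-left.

11

The receptive field on the input at this output position is [2 / 4 / 3]. Elementwise product with the kernel and sum: 2·-1 + 4·1 + 3·3.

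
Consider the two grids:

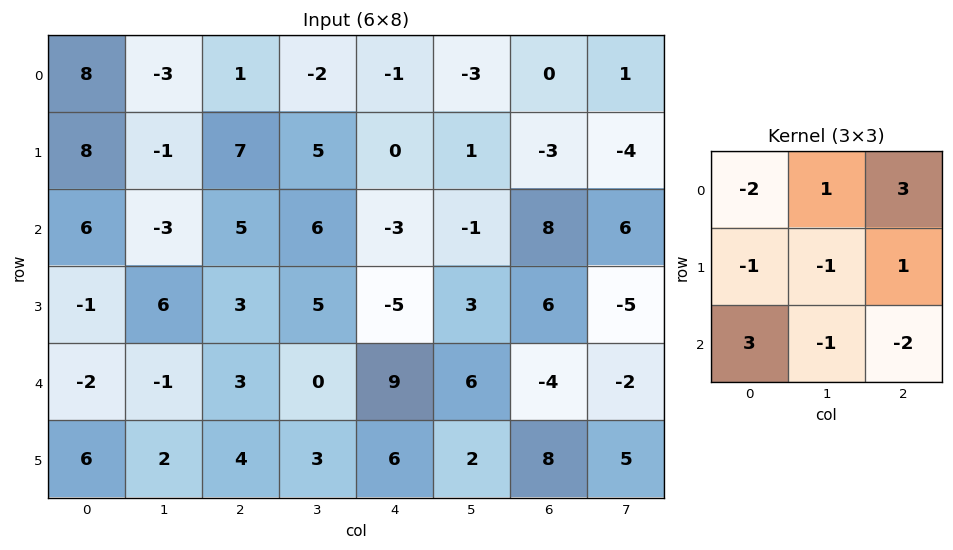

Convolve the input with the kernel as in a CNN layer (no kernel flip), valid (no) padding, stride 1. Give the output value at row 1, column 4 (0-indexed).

-26

The receptive field on the input at this output position is [0 1 -3 / -3 -1 8 / -5 3 6]. Elementwise product with the kernel and sum: 0·-2 + 1·1 + -3·3 + -3·-1 + -1·-1 + 8·1 + -5·3 + 3·-1 + 6·-2.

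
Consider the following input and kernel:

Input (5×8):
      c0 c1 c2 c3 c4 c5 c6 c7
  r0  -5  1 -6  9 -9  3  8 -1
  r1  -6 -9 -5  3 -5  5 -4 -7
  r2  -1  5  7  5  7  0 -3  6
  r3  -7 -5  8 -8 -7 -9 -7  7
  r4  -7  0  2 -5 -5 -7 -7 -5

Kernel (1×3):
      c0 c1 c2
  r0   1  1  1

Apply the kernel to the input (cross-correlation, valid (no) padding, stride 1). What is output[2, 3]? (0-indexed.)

The receptive field on the input at this output position is [5 7 0]. Elementwise product with the kernel and sum: 5·1 + 7·1 + 0·1.

12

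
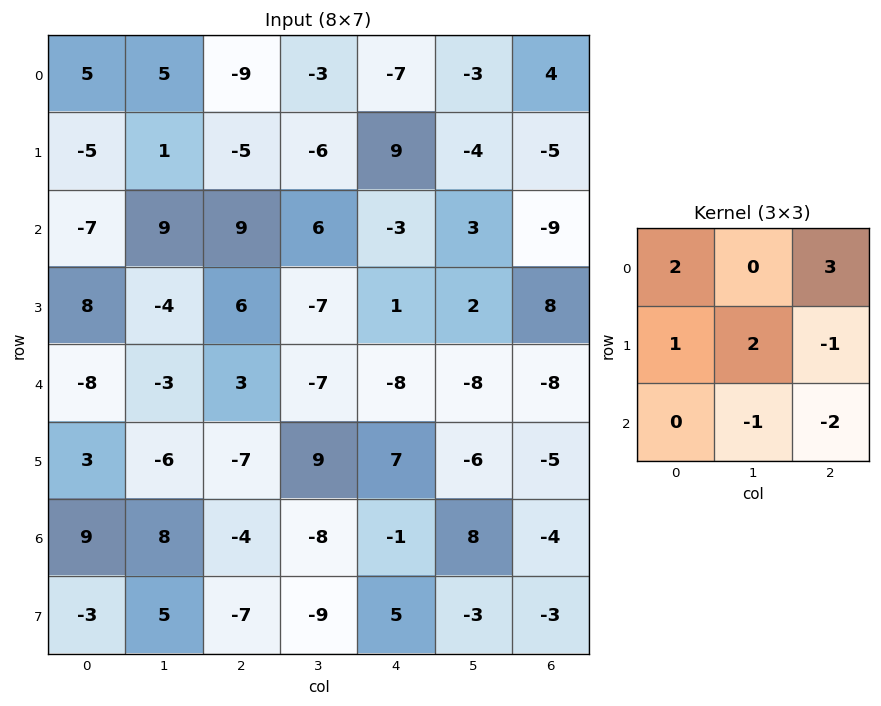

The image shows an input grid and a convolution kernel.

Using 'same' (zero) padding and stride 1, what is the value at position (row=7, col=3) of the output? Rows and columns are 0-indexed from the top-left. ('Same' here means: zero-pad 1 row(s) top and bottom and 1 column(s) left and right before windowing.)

-41

The receptive field on the zero-padded input at this output position is [-4 -8 -1 / -7 -9 5 / 0 0 0]. Elementwise product with the kernel and sum: -4·2 + -1·3 + -7·1 + -9·2 + 5·-1 + 0·-1 + 0·-2.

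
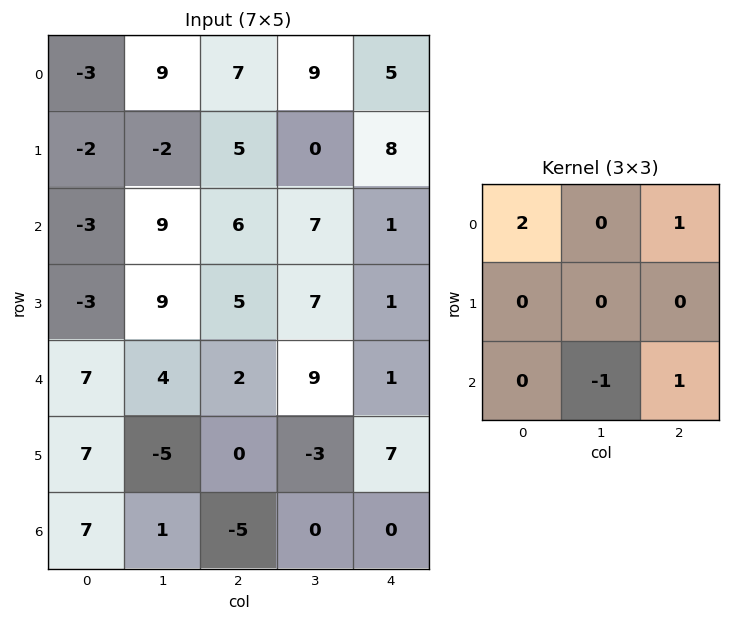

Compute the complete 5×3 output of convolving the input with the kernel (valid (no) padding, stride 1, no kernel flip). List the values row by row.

Output[0,0]: The receptive field on the input at this output position is [-3 9 7 / -2 -2 5 / -3 9 6]. Elementwise product with the kernel and sum: -3·2 + 7·1 + 9·-1 + 6·1.
Output[0,1]: The receptive field on the input at this output position is [9 7 9 / -2 5 0 / 9 6 7]. Elementwise product with the kernel and sum: 9·2 + 9·1 + 6·-1 + 7·1.

-2 28 13
-3 -2 12
-2 32 5
4 22 21
10 22 5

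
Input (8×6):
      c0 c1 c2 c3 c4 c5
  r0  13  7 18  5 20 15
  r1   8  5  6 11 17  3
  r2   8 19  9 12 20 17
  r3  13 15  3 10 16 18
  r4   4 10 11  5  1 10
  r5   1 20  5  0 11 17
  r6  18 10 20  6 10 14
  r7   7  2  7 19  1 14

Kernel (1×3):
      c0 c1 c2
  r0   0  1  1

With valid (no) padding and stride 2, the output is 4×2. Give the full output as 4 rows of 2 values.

Output[0,0]: The receptive field on the input at this output position is [13 7 18]. Elementwise product with the kernel and sum: 7·1 + 18·1.

25 25
28 32
21 6
30 16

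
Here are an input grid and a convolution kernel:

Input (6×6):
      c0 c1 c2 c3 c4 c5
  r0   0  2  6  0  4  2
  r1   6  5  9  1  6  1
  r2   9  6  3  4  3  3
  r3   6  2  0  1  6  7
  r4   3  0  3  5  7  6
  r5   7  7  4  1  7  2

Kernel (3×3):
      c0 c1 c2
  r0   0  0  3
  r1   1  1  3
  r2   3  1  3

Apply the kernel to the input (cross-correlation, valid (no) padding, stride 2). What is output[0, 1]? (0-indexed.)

62

The receptive field on the input at this output position is [6 0 4 / 9 1 6 / 3 4 3]. Elementwise product with the kernel and sum: 4·3 + 9·1 + 1·1 + 6·3 + 3·3 + 4·1 + 3·3.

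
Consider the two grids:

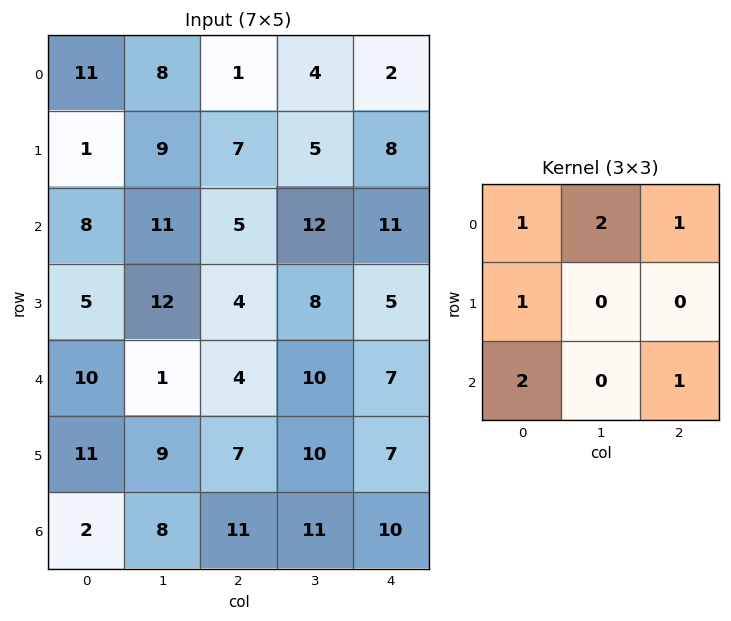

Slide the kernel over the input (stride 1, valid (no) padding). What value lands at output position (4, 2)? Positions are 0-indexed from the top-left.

The receptive field on the input at this output position is [4 10 7 / 7 10 7 / 11 11 10]. Elementwise product with the kernel and sum: 4·1 + 10·2 + 7·1 + 7·1 + 11·2 + 10·1.

70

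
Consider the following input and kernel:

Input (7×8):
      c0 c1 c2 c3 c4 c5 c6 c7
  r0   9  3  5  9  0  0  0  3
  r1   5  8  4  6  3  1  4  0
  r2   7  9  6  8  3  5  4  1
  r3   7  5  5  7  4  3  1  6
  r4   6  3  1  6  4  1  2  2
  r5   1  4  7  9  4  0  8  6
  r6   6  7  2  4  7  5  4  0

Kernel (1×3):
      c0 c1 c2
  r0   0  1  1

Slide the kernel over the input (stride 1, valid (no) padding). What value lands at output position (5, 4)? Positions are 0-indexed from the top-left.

8

The receptive field on the input at this output position is [4 0 8]. Elementwise product with the kernel and sum: 0·1 + 8·1.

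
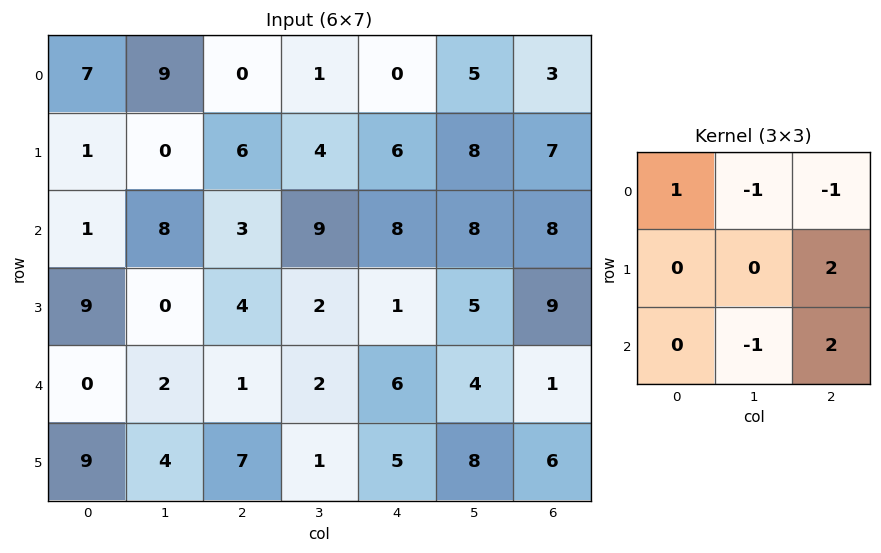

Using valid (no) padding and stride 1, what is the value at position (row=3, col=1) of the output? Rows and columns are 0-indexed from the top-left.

The receptive field on the input at this output position is [0 4 2 / 2 1 2 / 4 7 1]. Elementwise product with the kernel and sum: 0·1 + 4·-1 + 2·-1 + 2·2 + 7·-1 + 1·2.

-7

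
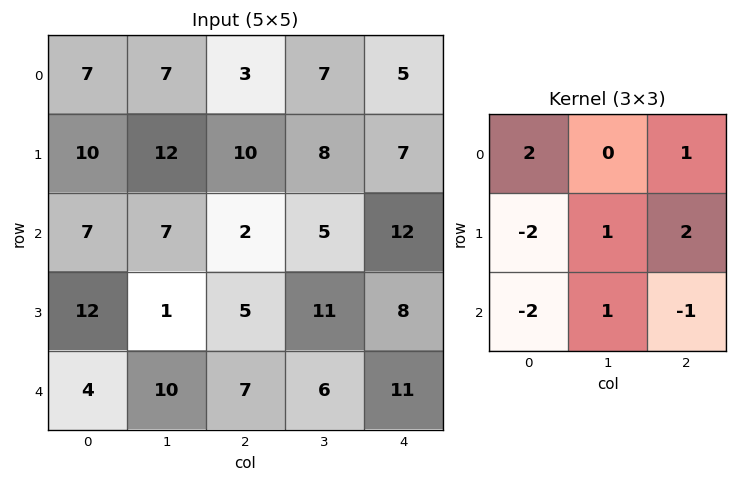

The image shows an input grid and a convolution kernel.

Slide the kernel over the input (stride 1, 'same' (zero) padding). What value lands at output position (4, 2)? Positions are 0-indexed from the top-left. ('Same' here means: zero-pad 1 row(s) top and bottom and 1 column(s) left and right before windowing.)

12

The receptive field on the zero-padded input at this output position is [1 5 11 / 10 7 6 / 0 0 0]. Elementwise product with the kernel and sum: 1·2 + 11·1 + 10·-2 + 7·1 + 6·2 + 0·-2 + 0·1 + 0·-1.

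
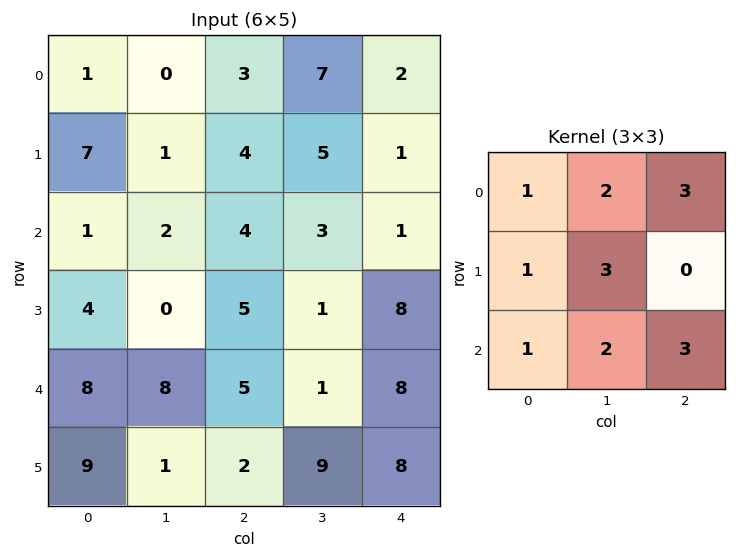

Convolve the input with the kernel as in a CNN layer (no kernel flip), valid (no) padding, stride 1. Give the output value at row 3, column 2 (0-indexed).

83

The receptive field on the input at this output position is [5 1 8 / 5 1 8 / 2 9 8]. Elementwise product with the kernel and sum: 5·1 + 1·2 + 8·3 + 5·1 + 1·3 + 2·1 + 9·2 + 8·3.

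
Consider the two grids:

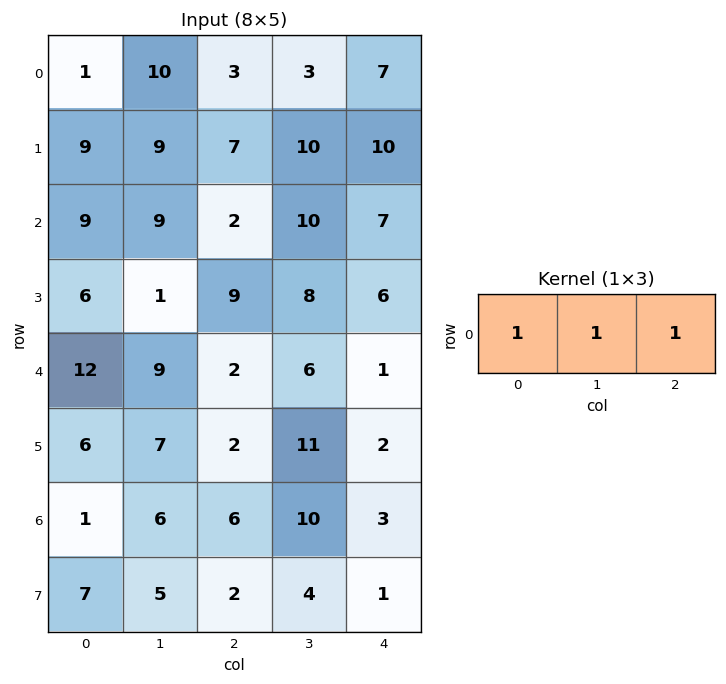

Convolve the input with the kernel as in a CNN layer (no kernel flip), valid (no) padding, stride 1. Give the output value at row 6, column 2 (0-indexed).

The receptive field on the input at this output position is [6 10 3]. Elementwise product with the kernel and sum: 6·1 + 10·1 + 3·1.

19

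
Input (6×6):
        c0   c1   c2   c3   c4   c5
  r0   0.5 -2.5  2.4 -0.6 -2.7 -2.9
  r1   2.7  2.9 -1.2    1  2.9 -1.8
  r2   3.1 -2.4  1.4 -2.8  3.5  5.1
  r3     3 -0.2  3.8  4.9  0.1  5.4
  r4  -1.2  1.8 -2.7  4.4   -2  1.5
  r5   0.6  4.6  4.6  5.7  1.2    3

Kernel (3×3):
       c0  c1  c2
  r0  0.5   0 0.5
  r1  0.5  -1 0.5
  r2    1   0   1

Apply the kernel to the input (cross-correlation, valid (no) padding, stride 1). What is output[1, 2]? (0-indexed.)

The receptive field on the input at this output position is [-1.2 1 2.9 / 1.4 -2.8 3.5 / 3.8 4.9 0.1]. Elementwise product with the kernel and sum: -1.2·0.5 + 2.9·0.5 + 1.4·0.5 + -2.8·-1 + 3.5·0.5 + 3.8·1 + 0.1·1.

10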